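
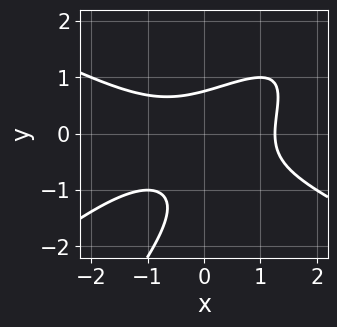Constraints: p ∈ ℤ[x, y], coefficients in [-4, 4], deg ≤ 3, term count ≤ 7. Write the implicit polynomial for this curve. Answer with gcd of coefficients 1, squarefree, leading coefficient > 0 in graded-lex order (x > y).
x^3 - 3*x*y^2 + 2*y^3 + 2*y^2 - 2

First, deg p = 3. A generic line meets the curve in up to 3 points.
Finally, solving for integer coefficients yields p as stated.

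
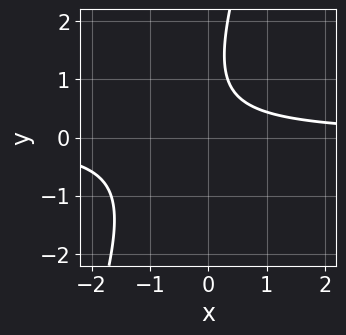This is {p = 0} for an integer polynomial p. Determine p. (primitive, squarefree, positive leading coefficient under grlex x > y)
3*x*y - y^2 + 2*y - 2

First, the degree is 2 — the shape is more complex than any degree-1 curve.
Then, from the axis intercepts and sections: it misses every integer gridline on the y-axis; no x-intercept at any integer in the box.
Finally, matching integer coefficients to the picture gives p.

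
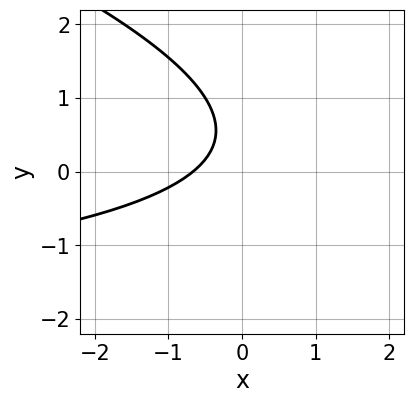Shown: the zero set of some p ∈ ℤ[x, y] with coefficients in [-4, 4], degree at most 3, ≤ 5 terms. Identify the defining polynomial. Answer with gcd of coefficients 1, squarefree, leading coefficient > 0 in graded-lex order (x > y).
x*y + 3*y^2 + 3*x - 3*y + 2

Degree: a generic line meets the curve in up to 2 points, so deg p = 2.
Against the integer gridlines: no y-intercept at any integer in the box.
These observations pin down the coefficients.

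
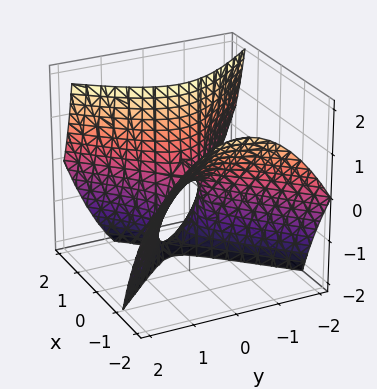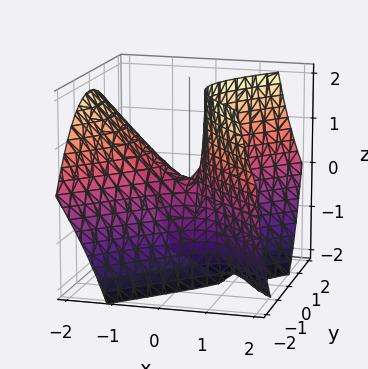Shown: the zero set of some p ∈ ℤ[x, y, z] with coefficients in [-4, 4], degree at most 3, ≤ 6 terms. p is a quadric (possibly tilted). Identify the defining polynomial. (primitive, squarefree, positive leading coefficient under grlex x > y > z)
2*x^2 + 2*x*z - 2*y^2 - z

deg p = 2. The shape is more complex than any degree-1 surface.
Against the integer gridlines: it crosses the y-axis at the gridline y = 0; one z-axis crossing is at z = 0; one x-axis crossing is at x = 0.
The integer polynomial consistent with all of this is the stated p.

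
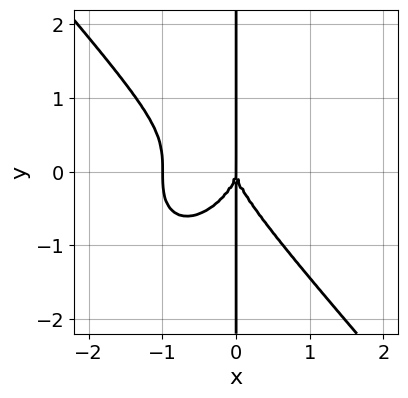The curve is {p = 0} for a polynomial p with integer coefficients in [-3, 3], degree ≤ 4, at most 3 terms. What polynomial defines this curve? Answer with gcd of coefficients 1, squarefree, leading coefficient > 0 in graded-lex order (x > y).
First, the degree is 4 — the shape is more complex than any degree-3 curve.
Then, from the visible intercepts: among the integer gridlines, it crosses the x-axis at x ∈ {-1, 0}; every point of the y-axis in the box is on the curve.
Finally, putting this together gives p.

3*x^4 + 2*x*y^3 + 3*x^3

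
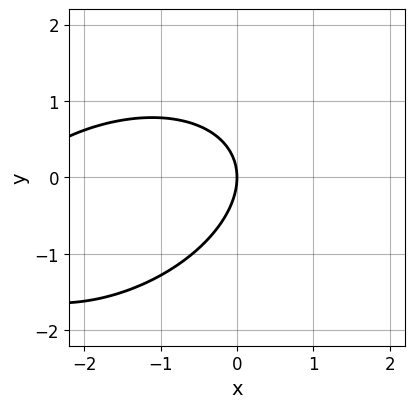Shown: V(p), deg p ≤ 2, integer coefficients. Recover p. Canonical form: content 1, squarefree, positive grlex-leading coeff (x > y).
x^2 - x*y + 2*y^2 + 3*x

First, deg p = 2. A generic line meets the curve in up to 2 points.
Next, checking where it meets the axes: it crosses the x-axis at the gridline x = 0; one y-axis crossing is at y = 0.
Finally, assembling these constraints gives the stated polynomial.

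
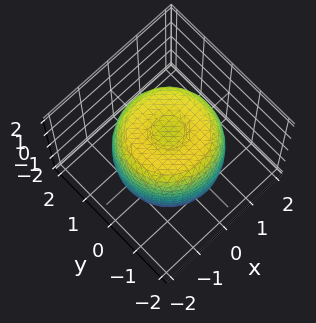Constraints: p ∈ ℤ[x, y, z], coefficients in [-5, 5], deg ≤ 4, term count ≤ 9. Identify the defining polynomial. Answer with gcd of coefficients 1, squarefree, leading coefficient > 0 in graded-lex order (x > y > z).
1. Degree: the shape is more complex than any degree-3 surface, so deg p = 4.
2. Symmetries: rotational symmetry about the z-axis ⇒ p depends on x, y only through x² + y².
3. Checking where it meets the axes: a circular section at z = 0 has radius between 1 and 2.
4. Putting this together gives p.

2*x^4 + 4*x^2*y^2 + 2*y^4 - 3*x^2 - 3*y^2 + 2*z^2 - 3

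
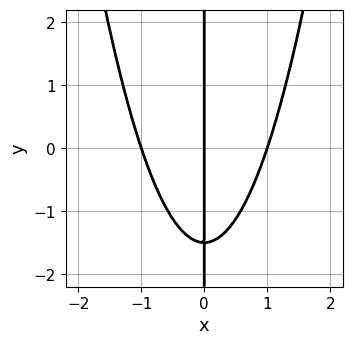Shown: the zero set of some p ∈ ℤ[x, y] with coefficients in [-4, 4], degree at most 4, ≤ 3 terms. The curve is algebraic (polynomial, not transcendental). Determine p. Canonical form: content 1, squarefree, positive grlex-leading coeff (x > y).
First, the degree is 3 — no degree-2 curve has this shape.
Next, against the integer gridlines: the visible y-axis segment lies entirely on the curve; among the integer gridlines, it crosses the x-axis at x ∈ {-1, 0, 1}.
Finally, solving for integer coefficients yields p as stated.

3*x^3 - 2*x*y - 3*x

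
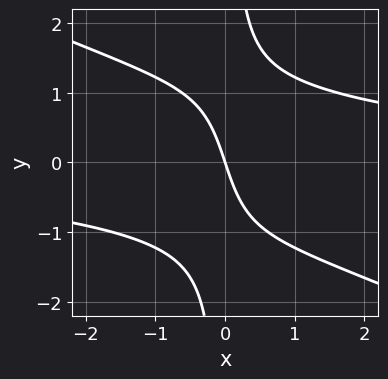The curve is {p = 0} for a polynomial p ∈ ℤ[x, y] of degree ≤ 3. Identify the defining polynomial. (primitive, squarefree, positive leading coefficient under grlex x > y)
Degree: no degree-2 curve has this shape, so deg p = 3.
From the visible intercepts: one y-axis crossing is at y = 0; it crosses the x-axis at the gridline x = 0.
These observations pin down the coefficients.

x^2*y + 2*x*y^2 - 3*x - y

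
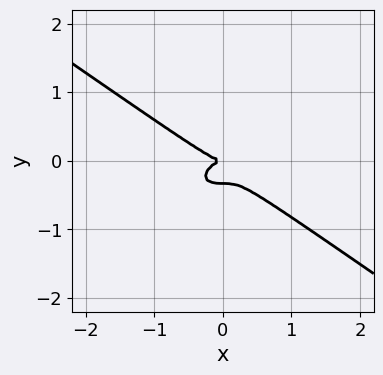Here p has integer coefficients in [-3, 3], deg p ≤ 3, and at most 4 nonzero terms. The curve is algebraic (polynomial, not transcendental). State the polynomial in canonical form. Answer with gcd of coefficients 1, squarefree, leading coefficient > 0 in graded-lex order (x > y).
First, the degree is 3 — no degree-2 curve has this shape.
Next, from the axis intercepts and sections: it crosses the y-axis at the gridline y = 0; it crosses the x-axis at the gridline x = 0.
Finally, the integer polynomial consistent with all of this is the stated p.

x^3 + 3*y^3 + y^2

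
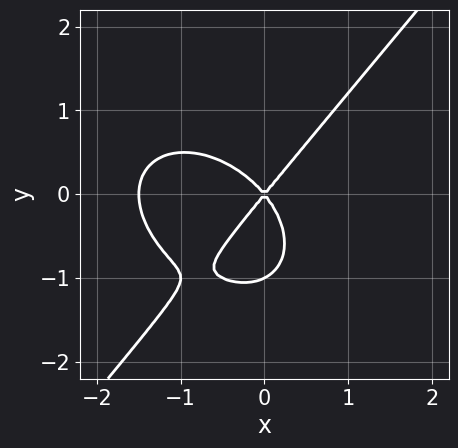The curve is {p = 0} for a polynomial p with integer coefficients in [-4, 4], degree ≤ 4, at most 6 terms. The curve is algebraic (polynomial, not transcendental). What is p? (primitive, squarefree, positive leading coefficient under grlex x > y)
2*x^3 + x*y^2 - 2*y^3 + 3*x^2 - 2*y^2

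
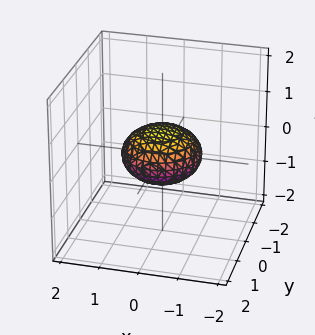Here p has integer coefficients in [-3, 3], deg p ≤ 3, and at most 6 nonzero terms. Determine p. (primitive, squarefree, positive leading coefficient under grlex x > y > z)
x^2 + y^2 + 2*z^2 - 1

First, deg p = 2.
Then, symmetries: the z ↦ −z reflection is a symmetry, so z appears only in even powers; the surface is invariant under rotation about z: p = q(x² + y², z).
Then, from the visible intercepts: a circular section at z = 0 has radius exactly 1; among the integer gridlines, it crosses the y-axis at y ∈ {-1, 1}; the x-axis gridline crossings are at x ∈ {-1, 1}.
Finally, putting this together gives p.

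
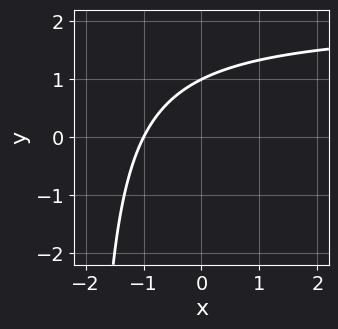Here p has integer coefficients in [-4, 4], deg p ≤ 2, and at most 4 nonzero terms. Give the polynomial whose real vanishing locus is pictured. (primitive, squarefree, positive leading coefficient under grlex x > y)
x*y - 2*x + 2*y - 2

deg p = 2. The shape is more complex than any degree-1 curve.
From the visible intercepts: it crosses the y-axis at the gridline y = 1; it crosses the x-axis at the gridline x = -1.
Matching integer coefficients to the picture gives p.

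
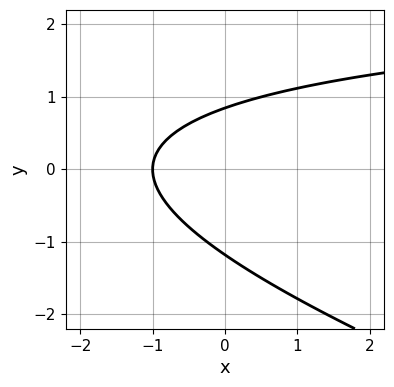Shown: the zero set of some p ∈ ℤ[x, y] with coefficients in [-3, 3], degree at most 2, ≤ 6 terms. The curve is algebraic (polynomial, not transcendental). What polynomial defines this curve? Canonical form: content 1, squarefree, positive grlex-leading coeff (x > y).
deg p = 2.
Against the integer gridlines: it meets the x-axis at x = -1 (among the integer gridlines).
Solving for integer coefficients yields p as stated.

x*y + 3*y^2 - 3*x + y - 3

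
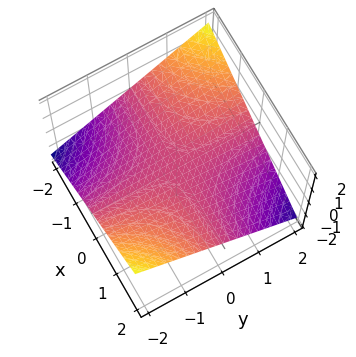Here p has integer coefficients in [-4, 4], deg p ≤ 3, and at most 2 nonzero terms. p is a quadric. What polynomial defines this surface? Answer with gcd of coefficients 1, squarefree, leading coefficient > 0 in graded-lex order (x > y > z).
x*y + 3*z

1. deg p = 2.
2. Reading off the gridlines: the visible x-axis segment lies entirely on the surface; it meets the z-axis at z = 0 (among the integer gridlines); every point of the y-axis in the box is on the surface.
3. Matching integer coefficients to the picture gives p.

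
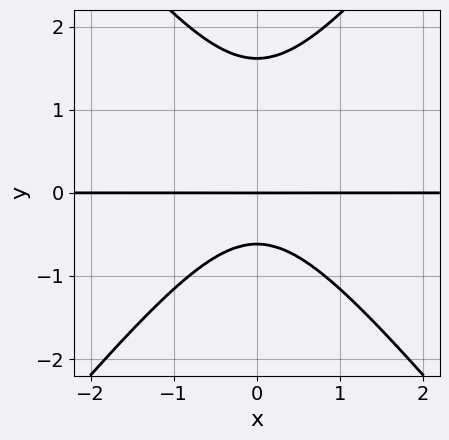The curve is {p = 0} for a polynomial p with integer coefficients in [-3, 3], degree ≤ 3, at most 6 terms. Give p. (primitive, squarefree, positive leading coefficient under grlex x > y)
The degree is 3 — a generic line meets the curve in up to 3 points.
Symmetries: it's symmetric under x → −x, forcing even powers of x.
From the visible intercepts: it meets the y-axis at y = 0 (among the integer gridlines); the visible x-axis segment lies entirely on the curve.
Fitting integer coefficients to these (and the overall shape) gives p.

3*x^2*y - 2*y^3 + 2*y^2 + 2*y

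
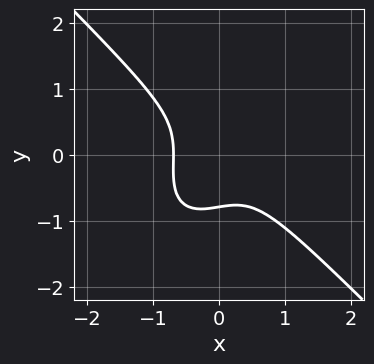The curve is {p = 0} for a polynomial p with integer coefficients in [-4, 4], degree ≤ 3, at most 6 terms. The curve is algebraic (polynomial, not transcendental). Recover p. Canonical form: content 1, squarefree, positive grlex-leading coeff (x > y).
3*x^3 - x*y^2 + 2*y^3 + 1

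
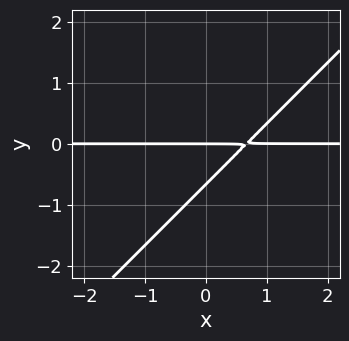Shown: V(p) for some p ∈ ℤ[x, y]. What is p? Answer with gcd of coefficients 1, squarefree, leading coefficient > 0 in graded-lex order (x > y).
Degree: no degree-1 curve has this shape, so deg p = 2.
From the axis intercepts and sections: the visible x-axis segment lies entirely on the curve; one y-axis crossing is at y = 0.
Matching integer coefficients to the picture gives p.

3*x*y - 3*y^2 - 2*y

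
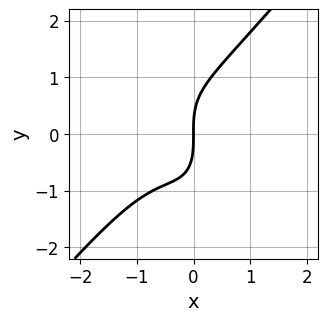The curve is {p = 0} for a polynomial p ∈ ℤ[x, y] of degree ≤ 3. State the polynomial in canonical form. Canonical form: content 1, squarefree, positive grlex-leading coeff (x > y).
3*x^3 - x*y^2 - y^3 + 3*x^2 + 3*x

First, deg p = 3.
Next, from the axis intercepts and sections: it meets the y-axis at y = 0 (among the integer gridlines); it crosses the x-axis at the gridline x = 0.
Finally, these observations pin down the coefficients.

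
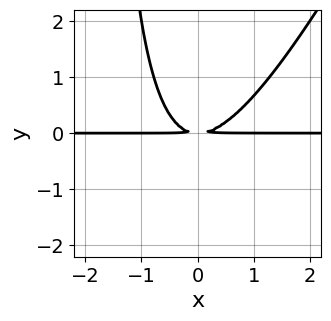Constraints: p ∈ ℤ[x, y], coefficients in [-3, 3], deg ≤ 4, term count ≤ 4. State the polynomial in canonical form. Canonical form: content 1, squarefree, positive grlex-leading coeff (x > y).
First, the degree is 3 — the shape is more complex than any degree-2 curve.
Next, against the integer gridlines: the visible x-axis segment lies entirely on the curve.
Finally, putting this together gives p.

2*x^2*y - x*y^2 - 2*y^2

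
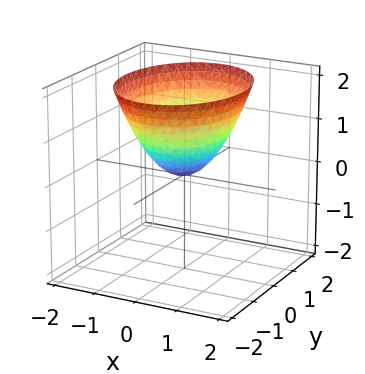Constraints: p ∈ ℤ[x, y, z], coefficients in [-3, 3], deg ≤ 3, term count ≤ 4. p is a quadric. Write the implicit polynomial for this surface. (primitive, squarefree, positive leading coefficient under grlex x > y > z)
3*x^2 + 2*y^2 - 3*z

First, deg p = 2. A paraboloid; a quadric.
Then, symmetries: mirror symmetry y ↦ −y ⇒ only even powers of y; it's symmetric under x → −x, forcing even powers of x.
Then, observable constraints: one x-axis crossing is at x = 0; it meets the z-axis at z = 0 (among the integer gridlines); it meets the y-axis at y = 0 (among the integer gridlines).
Finally, putting this together gives p.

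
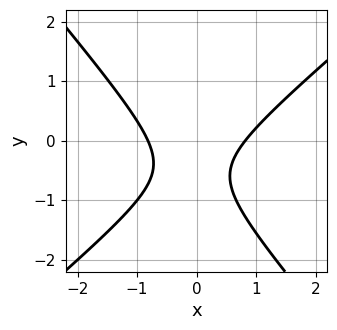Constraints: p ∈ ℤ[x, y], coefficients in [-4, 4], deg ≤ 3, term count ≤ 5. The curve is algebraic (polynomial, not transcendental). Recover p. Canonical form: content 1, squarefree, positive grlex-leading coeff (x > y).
First, deg p = 2.
Next, from the visible intercepts: the curve avoids every integer y-axis point in the box.
Finally, assembling these constraints gives the stated polynomial.

3*x^2 - x*y - 3*y^2 - 3*y - 2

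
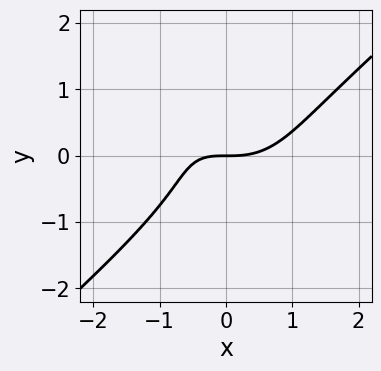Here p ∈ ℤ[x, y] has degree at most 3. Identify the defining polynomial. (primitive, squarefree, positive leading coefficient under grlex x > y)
First, degree: the shape is more complex than any degree-2 curve, so deg p = 3.
Then, reading off the gridlines: it meets the x-axis at x = 0 (among the integer gridlines); it crosses the y-axis at the gridline y = 0.
Finally, the integer polynomial consistent with all of this is the stated p.

2*x^3 - 3*y^3 - 2*x*y - 3*y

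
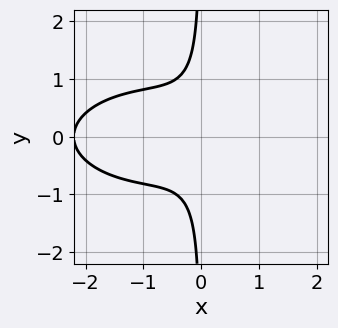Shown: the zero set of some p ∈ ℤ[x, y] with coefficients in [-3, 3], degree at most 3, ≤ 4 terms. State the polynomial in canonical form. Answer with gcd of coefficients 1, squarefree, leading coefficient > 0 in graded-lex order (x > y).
(a) Degree: the shape is more complex than any degree-2 curve, so deg p = 3.
(b) Symmetries: the y ↦ −y reflection is a symmetry, so y appears only in even powers.
(c) Checking where it meets the axes: the curve avoids every integer x-axis point in the box; it misses every integer gridline on the y-axis.
(d) Fitting integer coefficients to these (and the overall shape) gives p.

x^3 + 3*x*y^2 + 2*x^2 + 1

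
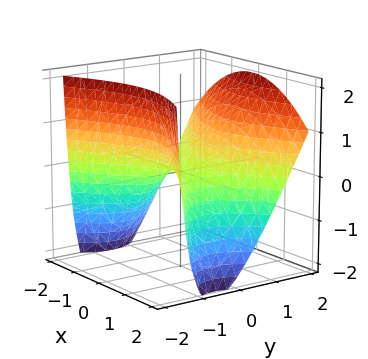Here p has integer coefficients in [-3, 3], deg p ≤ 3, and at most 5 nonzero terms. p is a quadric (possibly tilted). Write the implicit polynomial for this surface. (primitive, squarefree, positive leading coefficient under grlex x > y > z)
Degree: a generic line meets the surface in up to 2 points, so deg p = 2.
From the visible intercepts: it meets the z-axis at z = 0 (among the integer gridlines); one x-axis crossing is at x = 0; one y-axis crossing is at y = 0.
Together with the visible shape, these determine p as stated.

x^2 - 2*y^2 + y*z + 2*z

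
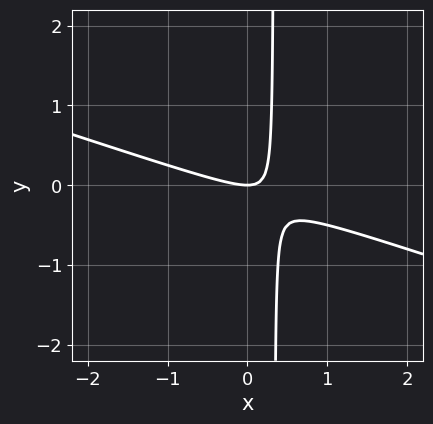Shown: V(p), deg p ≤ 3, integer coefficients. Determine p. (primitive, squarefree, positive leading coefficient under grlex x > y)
The degree is 2 — no degree-1 curve has this shape.
Against the integer gridlines: it meets the y-axis at y = 0 (among the integer gridlines); it crosses the x-axis at the gridline x = 0.
Together with the visible shape, these determine p as stated.

x^2 + 3*x*y - y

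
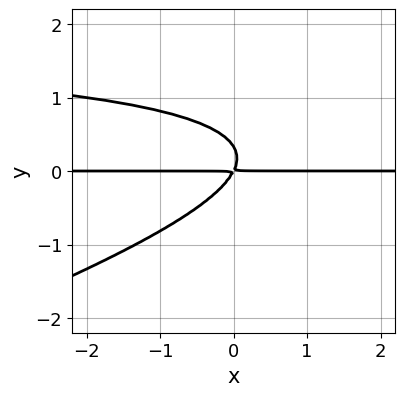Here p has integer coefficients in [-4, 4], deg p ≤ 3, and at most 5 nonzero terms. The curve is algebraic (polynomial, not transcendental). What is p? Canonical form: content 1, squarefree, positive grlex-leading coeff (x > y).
The degree is 3 — a generic line meets the curve in up to 3 points.
Checking where it meets the axes: the visible x-axis segment lies entirely on the curve.
Together with the visible shape, these determine p as stated.

x*y^2 - 3*y^3 - 2*x*y + y^2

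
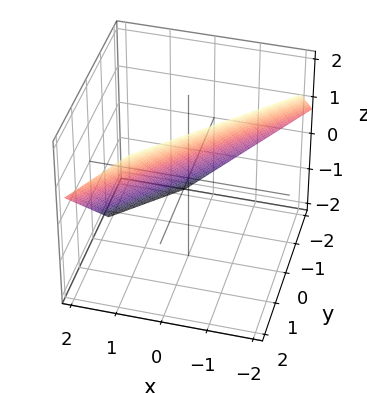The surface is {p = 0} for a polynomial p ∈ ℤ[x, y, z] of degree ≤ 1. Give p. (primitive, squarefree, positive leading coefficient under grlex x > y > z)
deg p = 1. Every cross-section is a straight line — this is a plane.
Solving for integer coefficients yields p as stated.

3*x - 3*y + 3*z - 2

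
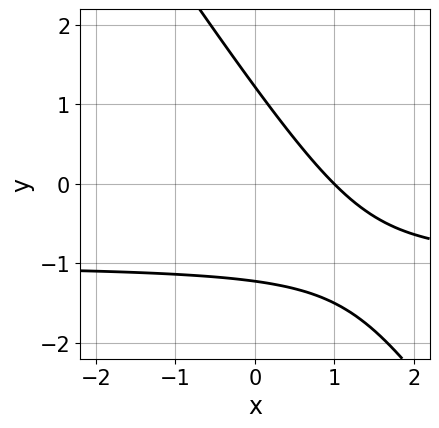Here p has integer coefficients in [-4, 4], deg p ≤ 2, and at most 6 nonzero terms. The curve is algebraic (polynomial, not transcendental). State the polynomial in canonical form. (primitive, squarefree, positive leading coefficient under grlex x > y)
3*x*y + 2*y^2 + 3*x - 3

1. deg p = 2.
2. Reading off the gridlines: it crosses the x-axis at the gridline x = 1.
3. Together with the visible shape, these determine p as stated.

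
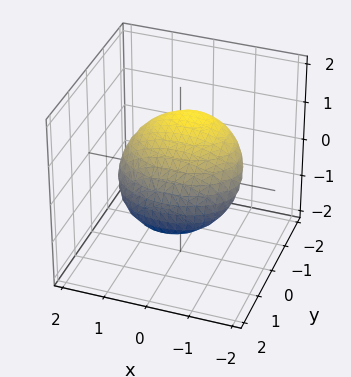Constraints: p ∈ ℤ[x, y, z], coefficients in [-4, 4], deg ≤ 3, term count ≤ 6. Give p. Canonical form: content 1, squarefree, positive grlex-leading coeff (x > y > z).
1. deg p = 2. A generic line meets the surface in up to 2 points.
2. Observable constraints: among the integer gridlines, it crosses the y-axis at y ∈ {-1, 1}.
3. These observations pin down the coefficients.

x^2 + 2*y^2 + 3*y*z + 3*z^2 - 2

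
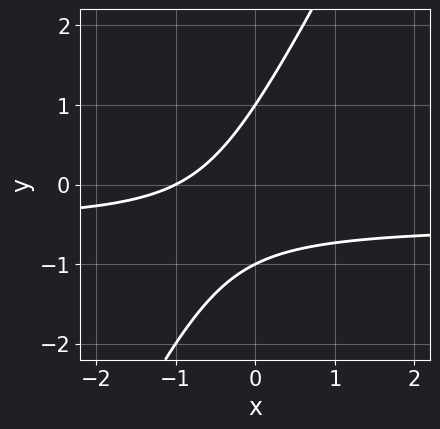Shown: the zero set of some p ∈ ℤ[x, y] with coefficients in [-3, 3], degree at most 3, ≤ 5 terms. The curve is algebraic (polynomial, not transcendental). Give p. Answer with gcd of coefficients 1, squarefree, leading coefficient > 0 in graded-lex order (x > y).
2*x*y - y^2 + x + 1

First, the degree is 2 — the shape is more complex than any degree-1 curve.
Next, observable constraints: the y-axis gridline crossings are at y ∈ {-1, 1}; one x-axis crossing is at x = -1.
Finally, assembling these constraints gives the stated polynomial.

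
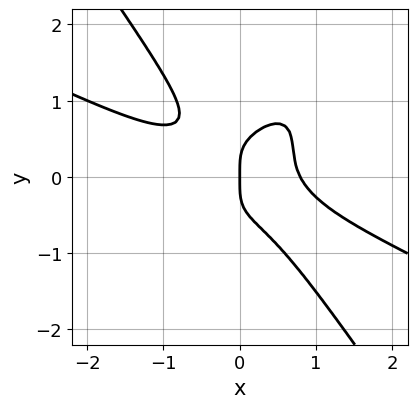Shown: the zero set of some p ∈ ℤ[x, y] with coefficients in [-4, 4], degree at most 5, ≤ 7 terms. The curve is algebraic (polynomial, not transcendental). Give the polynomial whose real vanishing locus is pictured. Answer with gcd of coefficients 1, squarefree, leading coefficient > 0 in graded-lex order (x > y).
2*x^4 + 3*x^3*y - 3*x^2*y^2 + 2*y^4 - x

Degree: the shape is more complex than any degree-3 curve, so deg p = 4.
From the axis intercepts and sections: it meets the x-axis at x = 0 (among the integer gridlines); it crosses the y-axis at the gridline y = 0.
Assembling these constraints gives the stated polynomial.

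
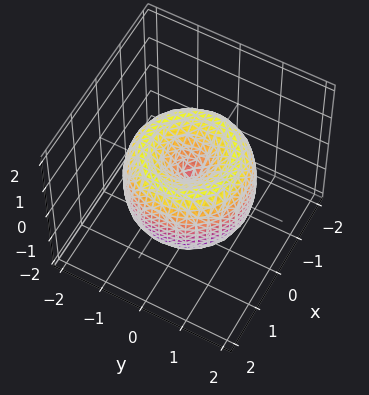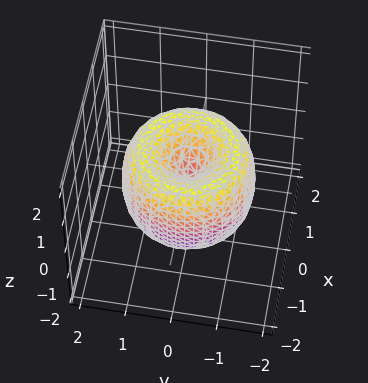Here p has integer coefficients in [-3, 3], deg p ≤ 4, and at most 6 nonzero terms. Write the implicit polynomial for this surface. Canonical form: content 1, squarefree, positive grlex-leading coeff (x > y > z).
(a) deg p = 4.
(b) Symmetries: rotational symmetry about the z-axis ⇒ p depends on x, y only through x² + y².
(c) Observable constraints: it meets the y-axis at y = 0 (among the integer gridlines); a circular section at z = 1 has radius exactly 1; one x-axis crossing is at x = 0; it crosses the z-axis at the gridline z = 0.
(d) The integer polynomial consistent with all of this is the stated p.

x^4 + 2*x^2*y^2 + y^4 - 2*x^2 - 2*y^2 + z^2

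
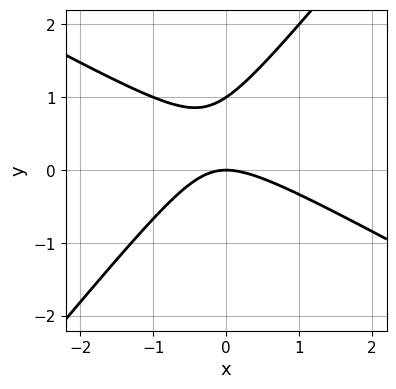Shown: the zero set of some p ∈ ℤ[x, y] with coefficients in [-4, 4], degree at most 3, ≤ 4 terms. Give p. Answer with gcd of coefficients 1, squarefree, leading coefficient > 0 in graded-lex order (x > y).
2*x^2 + 2*x*y - 3*y^2 + 3*y

(a) deg p = 2. No degree-1 curve has this shape.
(b) From the axis intercepts and sections: among the integer gridlines, it crosses the y-axis at y ∈ {0, 1}; it crosses the x-axis at the gridline x = 0.
(c) Matching integer coefficients to the picture gives p.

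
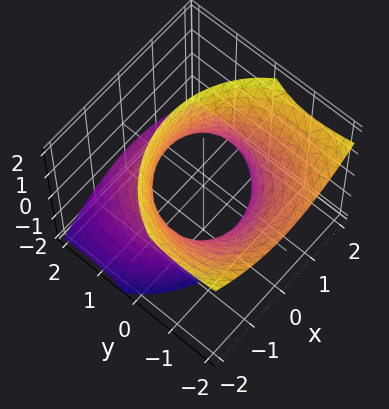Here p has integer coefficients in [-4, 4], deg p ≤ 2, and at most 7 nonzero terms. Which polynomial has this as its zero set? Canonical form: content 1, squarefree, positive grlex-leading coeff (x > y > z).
2*x^2 + 2*y^2 + 3*y*z - z^2 - 3

(a) deg p = 2.
(b) Observable constraints: no z-intercept at any integer in the box.
(c) Solving for integer coefficients yields p as stated.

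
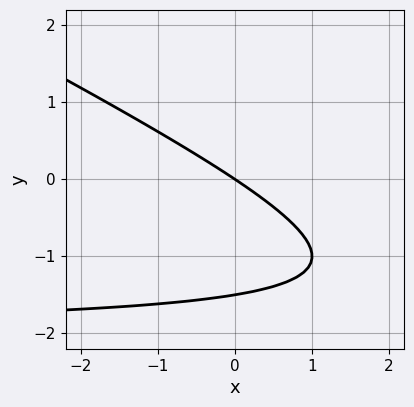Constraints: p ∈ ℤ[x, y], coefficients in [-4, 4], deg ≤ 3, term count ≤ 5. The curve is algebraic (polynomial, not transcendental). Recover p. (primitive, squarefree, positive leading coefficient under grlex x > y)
First, the degree is 2 — no degree-1 curve has this shape.
Then, from the visible intercepts: it crosses the y-axis at the gridline y = 0; it meets the x-axis at x = 0 (among the integer gridlines).
Finally, these observations pin down the coefficients.

x*y + 2*y^2 + 2*x + 3*y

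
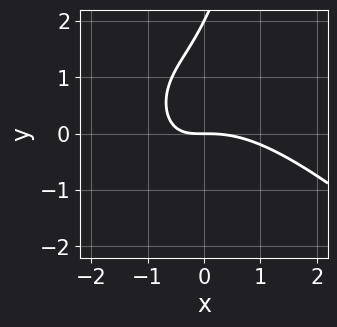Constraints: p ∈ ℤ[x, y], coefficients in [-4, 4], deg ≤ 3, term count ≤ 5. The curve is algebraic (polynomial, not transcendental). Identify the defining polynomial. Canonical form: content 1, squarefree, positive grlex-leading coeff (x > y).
1. deg p = 3. A generic line meets the curve in up to 3 points.
2. Observable constraints: the y-axis gridline crossings are at y ∈ {0, 2}; one x-axis crossing is at x = 0.
3. Together with the visible shape, these determine p as stated.

x^3 + x^2*y + 2*x*y - y^2 + 2*y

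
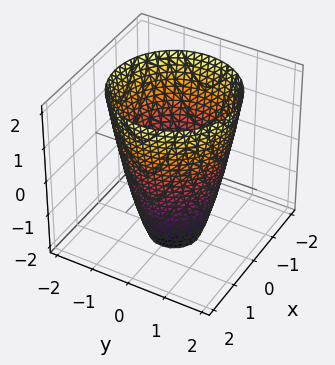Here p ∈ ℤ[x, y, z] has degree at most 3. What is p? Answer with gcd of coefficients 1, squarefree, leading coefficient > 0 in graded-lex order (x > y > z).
1. deg p = 2.
2. By symmetry, the z-axis is an axis of rotation, so x and y enter only as x² + y².
3. From the visible intercepts: a circular section at z = 0 has radius between 1 and 2; it misses every integer gridline on the z-axis.
4. Matching integer coefficients to the picture gives p.

2*x^2 + 2*y^2 - z - 3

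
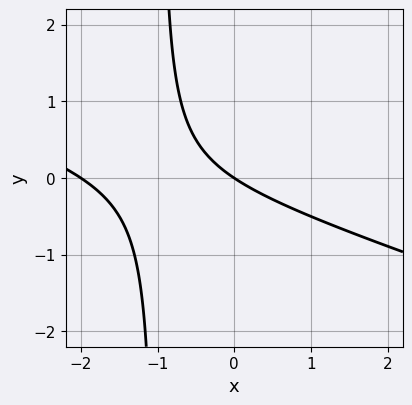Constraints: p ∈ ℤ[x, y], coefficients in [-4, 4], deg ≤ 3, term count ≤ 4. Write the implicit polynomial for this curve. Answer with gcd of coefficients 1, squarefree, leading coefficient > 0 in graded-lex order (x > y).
(a) Degree: the shape is more complex than any degree-1 curve, so deg p = 2.
(b) Against the integer gridlines: it meets the y-axis at y = 0 (among the integer gridlines); the x-axis gridline crossings are at x ∈ {-2, 0}.
(c) Matching integer coefficients to the picture gives p.

x^2 + 3*x*y + 2*x + 3*y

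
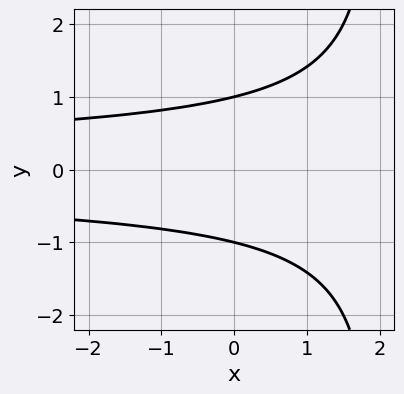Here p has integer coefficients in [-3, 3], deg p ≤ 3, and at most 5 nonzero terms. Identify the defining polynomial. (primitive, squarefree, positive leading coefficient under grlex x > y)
x*y^2 - 2*y^2 + 2

First, deg p = 3. A generic line meets the curve in up to 3 points.
Next, symmetries: the y ↦ −y reflection is a symmetry, so y appears only in even powers.
Then, from the axis intercepts and sections: no x-intercept at any integer in the box; the y-axis gridline crossings are at y ∈ {-1, 1}.
Finally, matching integer coefficients to the picture gives p.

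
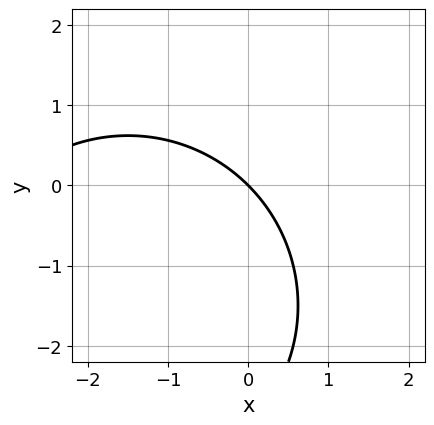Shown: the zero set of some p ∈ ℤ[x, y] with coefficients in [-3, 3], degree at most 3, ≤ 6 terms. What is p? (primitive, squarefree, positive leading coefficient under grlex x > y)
x^2 + y^2 + 3*x + 3*y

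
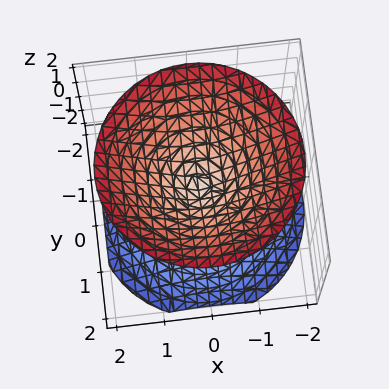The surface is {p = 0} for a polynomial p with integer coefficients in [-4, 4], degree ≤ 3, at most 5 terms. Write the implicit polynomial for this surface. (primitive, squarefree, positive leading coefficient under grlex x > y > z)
x^2 + y^2 - z^2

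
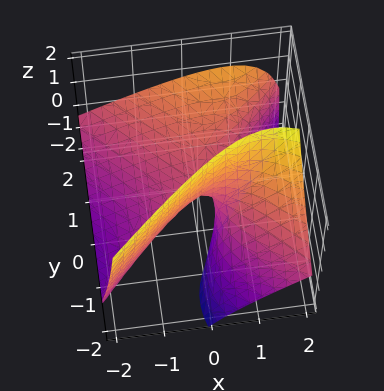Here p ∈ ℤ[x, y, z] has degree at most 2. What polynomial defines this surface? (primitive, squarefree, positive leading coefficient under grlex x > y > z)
deg p = 2. The shape is more complex than any degree-1 surface.
From the axis intercepts and sections: it crosses the z-axis at the gridline z = 0; one y-axis crossing is at y = 0; it meets the x-axis at x = 0 (among the integer gridlines).
Matching integer coefficients to the picture gives p.

2*x^2 - 3*x*z - 2*y^2 + 3*y*z + 2*z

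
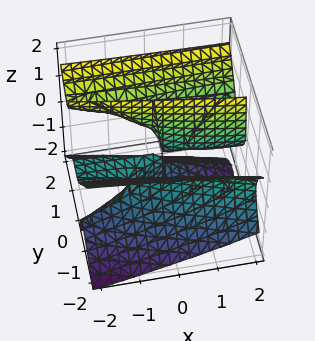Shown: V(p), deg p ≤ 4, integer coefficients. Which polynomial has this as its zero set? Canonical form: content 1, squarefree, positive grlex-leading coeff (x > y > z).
x*y^2 + 3*y^3 - 3*y*z^2 - x*z + 3*y^2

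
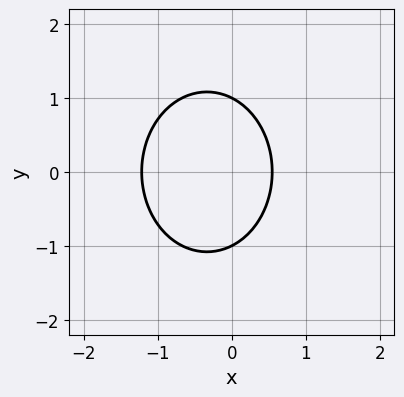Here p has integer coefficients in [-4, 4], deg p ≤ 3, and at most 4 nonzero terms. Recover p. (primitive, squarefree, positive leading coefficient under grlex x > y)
1. Degree: a generic line meets the curve in up to 2 points, so deg p = 2.
2. Symmetries: mirror symmetry y ↦ −y ⇒ only even powers of y.
3. Checking where it meets the axes: the y-axis gridline crossings are at y ∈ {-1, 1}.
4. The integer polynomial consistent with all of this is the stated p.

3*x^2 + 2*y^2 + 2*x - 2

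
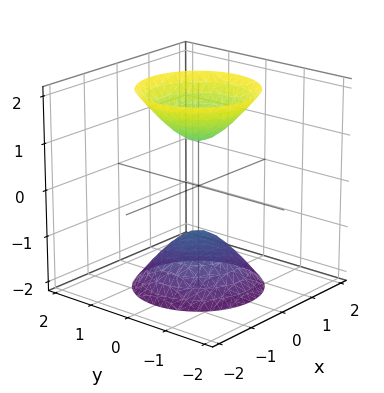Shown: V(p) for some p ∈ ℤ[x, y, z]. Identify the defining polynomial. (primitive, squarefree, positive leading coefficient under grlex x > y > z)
2*x^2 + 2*y^2 - z^2 + 1

1. I count 2 distinct pieces.
2. Degree: two separate bowl-shaped sheets opening away from each other; a quadric, so deg p = 2.
3. Symmetry: the z-axis is an axis of rotation, so x and y enter only as x² + y²; the z ↦ −z reflection is a symmetry, so z appears only in even powers.
4. From the axis intercepts and sections: no y-intercept at any integer in the box; the z-axis gridline crossings are at z ∈ {-1, 1}; a circular section at z = 2 has radius between 1 and 2.
5. Matching integer coefficients to the picture gives p.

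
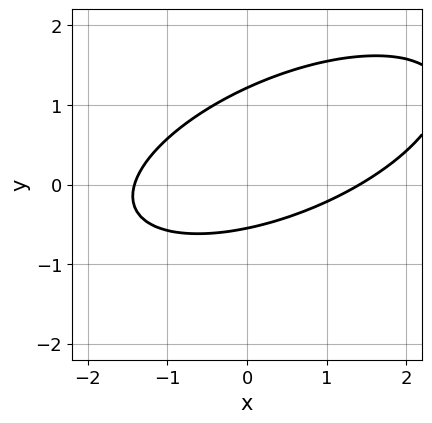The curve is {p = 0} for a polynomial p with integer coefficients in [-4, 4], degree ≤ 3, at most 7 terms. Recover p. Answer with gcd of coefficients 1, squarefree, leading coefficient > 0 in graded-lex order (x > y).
First, degree: the shape is more complex than any degree-1 curve, so deg p = 2.
Finally, solving for integer coefficients yields p as stated.

x^2 - 2*x*y + 3*y^2 - 2*y - 2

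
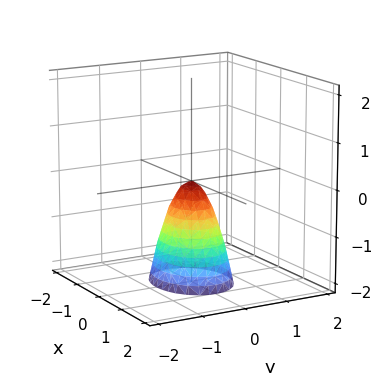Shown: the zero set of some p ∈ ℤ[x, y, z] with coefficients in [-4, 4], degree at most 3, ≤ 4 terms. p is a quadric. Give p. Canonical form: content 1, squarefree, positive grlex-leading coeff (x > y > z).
1. deg p = 2. A single bowl opening along one axis; a quadric.
2. Symmetries: the y ↦ −y reflection is a symmetry, so y appears only in even powers; it's symmetric under x → −x, forcing even powers of x.
3. From the visible intercepts: it meets the z-axis at z = 0 (among the integer gridlines); one y-axis crossing is at y = 0; it crosses the x-axis at the gridline x = 0.
4. These observations pin down the coefficients.

2*x^2 + 3*y^2 + z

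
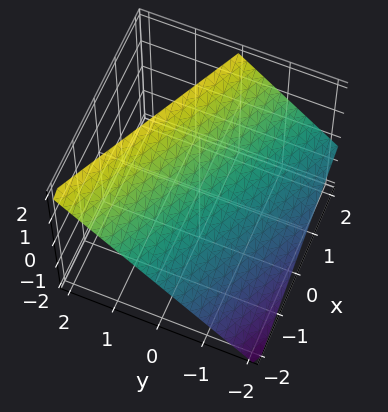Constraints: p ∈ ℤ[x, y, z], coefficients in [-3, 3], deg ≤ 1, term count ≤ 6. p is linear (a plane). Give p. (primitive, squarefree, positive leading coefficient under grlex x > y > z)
The degree is 1 — the surface is flat (a plane).
Against the integer gridlines: it crosses the y-axis at the gridline y = -1; it crosses the x-axis at the gridline x = -2; it crosses the z-axis at the gridline z = 1.
Assembling these constraints gives the stated polynomial.

x + 2*y - 2*z + 2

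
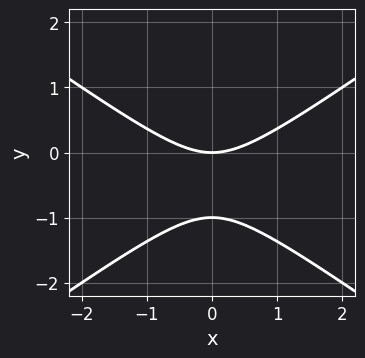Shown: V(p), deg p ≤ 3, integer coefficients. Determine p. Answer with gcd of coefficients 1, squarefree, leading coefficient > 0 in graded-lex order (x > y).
x^2 - 2*y^2 - 2*y

Degree: the shape is more complex than any degree-1 curve, so deg p = 2.
Symmetries: it's symmetric under x → −x, forcing even powers of x.
Observable constraints: the y-axis gridline crossings are at y ∈ {-1, 0}; it meets the x-axis at x = 0 (among the integer gridlines).
The integer polynomial consistent with all of this is the stated p.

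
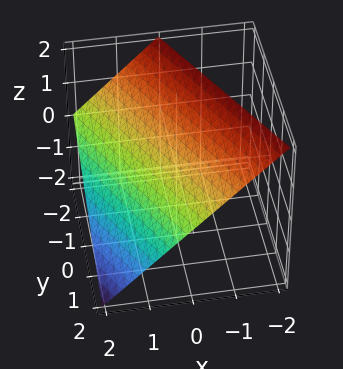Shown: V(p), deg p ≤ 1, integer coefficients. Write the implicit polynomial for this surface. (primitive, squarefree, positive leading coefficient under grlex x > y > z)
2*x + y + 2*z - 2

(a) deg p = 1.
(b) Checking where it meets the axes: it crosses the y-axis at the gridline y = 2; one x-axis crossing is at x = 1; it crosses the z-axis at the gridline z = 1.
(c) Fitting integer coefficients to these (and the overall shape) gives p.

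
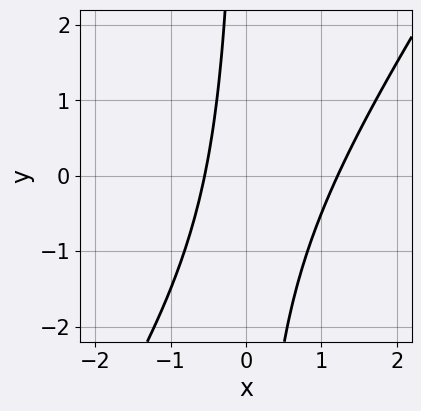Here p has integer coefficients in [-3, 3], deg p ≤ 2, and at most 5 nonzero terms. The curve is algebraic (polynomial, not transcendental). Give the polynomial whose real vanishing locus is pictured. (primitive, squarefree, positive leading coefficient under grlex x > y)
3*x^2 - 2*x*y - 2*x - 2

1. deg p = 2.
2. Against the integer gridlines: the curve avoids every integer y-axis point in the box.
3. Fitting integer coefficients to these (and the overall shape) gives p.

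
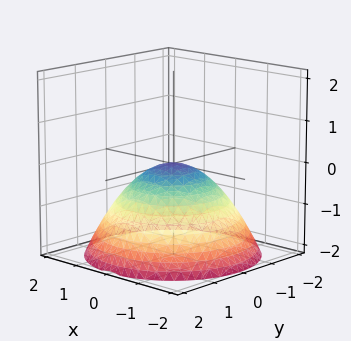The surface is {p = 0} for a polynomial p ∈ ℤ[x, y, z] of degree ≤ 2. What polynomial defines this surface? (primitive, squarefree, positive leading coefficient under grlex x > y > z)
x^2 + y^2 + 2*z

(a) Degree: a single bowl opening along one axis; a quadric, so deg p = 2.
(b) Symmetries: rotational symmetry about the z-axis ⇒ p depends on x, y only through x² + y².
(c) Reading off the gridlines: one y-axis crossing is at y = 0; a circular section at z = -1 has radius between 1 and 2; one x-axis crossing is at x = 0; it crosses the z-axis at the gridline z = 0.
(d) Solving for integer coefficients yields p as stated.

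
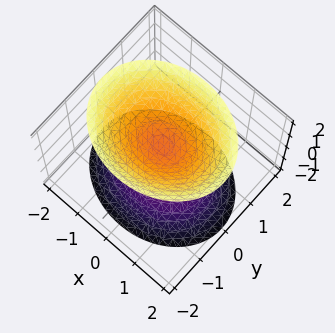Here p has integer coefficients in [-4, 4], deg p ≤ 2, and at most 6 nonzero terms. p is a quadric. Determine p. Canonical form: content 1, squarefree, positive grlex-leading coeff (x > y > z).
First, I count 2 distinct pieces. Treating them together as one polynomial.
Then, deg p = 2. Two sheets facing apart; a quadric.
Then, symmetries: the x ↦ −x reflection is a symmetry, so x appears only in even powers; it's symmetric under y → −y, forcing even powers of y; it's symmetric under z → −z, forcing even powers of z.
Then, against the integer gridlines: no y-intercept at any integer in the box; it misses every integer gridline on the x-axis.
Finally, matching integer coefficients to the picture gives p.

2*x^2 + 3*y^2 - 2*z^2 + 1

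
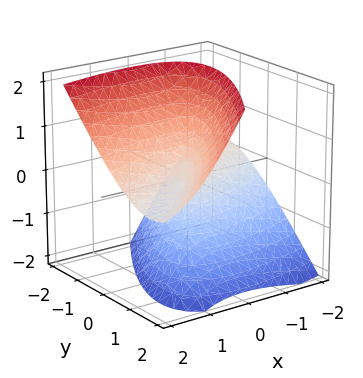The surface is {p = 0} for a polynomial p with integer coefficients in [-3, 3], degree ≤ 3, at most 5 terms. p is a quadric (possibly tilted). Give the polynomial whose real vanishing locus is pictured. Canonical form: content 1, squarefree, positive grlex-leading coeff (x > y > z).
x^2 - 3*x*y - 3*x*z + 2*y^2 - 2*z^2

First, the degree is 2 — the shape is more complex than any degree-1 surface.
Next, checking where it meets the axes: one y-axis crossing is at y = 0; one z-axis crossing is at z = 0; it crosses the x-axis at the gridline x = 0.
Finally, putting this together gives p.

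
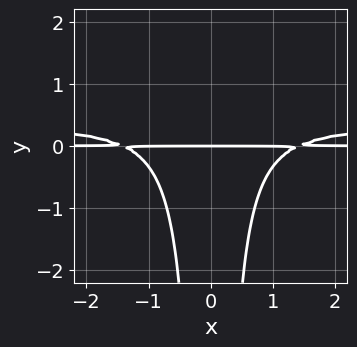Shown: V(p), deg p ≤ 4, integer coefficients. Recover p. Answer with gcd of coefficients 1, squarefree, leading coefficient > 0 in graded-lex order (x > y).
1. Degree: no degree-3 curve has this shape, so deg p = 4.
2. Symmetries: it's symmetric under x → −x, forcing even powers of x.
3. Observable constraints: it meets the y-axis at y = 0 (among the integer gridlines); the visible x-axis segment lies entirely on the curve.
4. These observations pin down the coefficients.

3*x^2*y^2 - x^2*y + 2*y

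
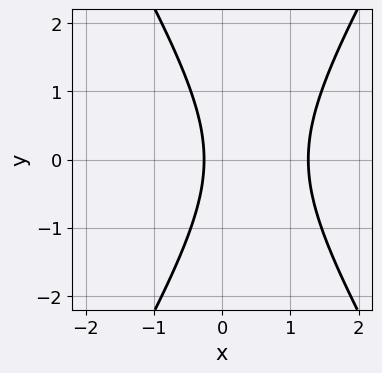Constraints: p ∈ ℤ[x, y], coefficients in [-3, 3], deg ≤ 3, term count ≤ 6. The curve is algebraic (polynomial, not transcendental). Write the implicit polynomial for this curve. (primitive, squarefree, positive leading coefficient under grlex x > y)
3*x^2 - y^2 - 3*x - 1

deg p = 2.
Symmetries: the y ↦ −y reflection is a symmetry, so y appears only in even powers.
Checking where it meets the axes: no y-intercept at any integer in the box.
Putting this together gives p.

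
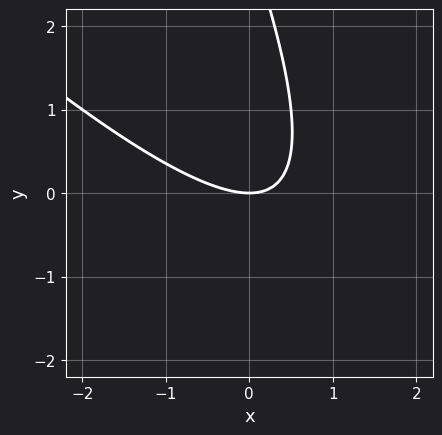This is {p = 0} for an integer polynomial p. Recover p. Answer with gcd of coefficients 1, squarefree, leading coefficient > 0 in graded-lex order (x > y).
(a) The degree is 2 — a generic line meets the curve in up to 2 points.
(b) From the visible intercepts: one y-axis crossing is at y = 0; one x-axis crossing is at x = 0.
(c) Matching integer coefficients to the picture gives p.

2*x^2 + 3*x*y + y^2 - 3*y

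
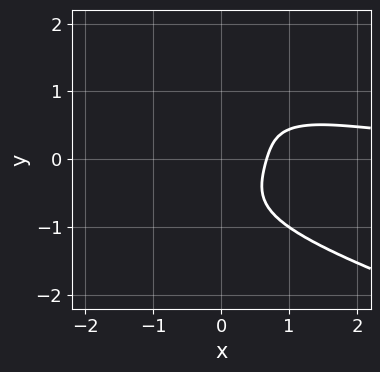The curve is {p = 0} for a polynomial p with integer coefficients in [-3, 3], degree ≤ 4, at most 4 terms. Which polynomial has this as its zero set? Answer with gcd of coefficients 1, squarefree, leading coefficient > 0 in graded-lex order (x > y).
The degree is 4 — a generic line meets the curve in up to 4 points.
Observable constraints: it misses every integer gridline on the y-axis.
The integer polynomial consistent with all of this is the stated p.

3*y^4 + 2*x^2*y - 3*x + 2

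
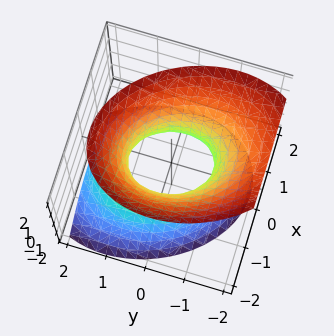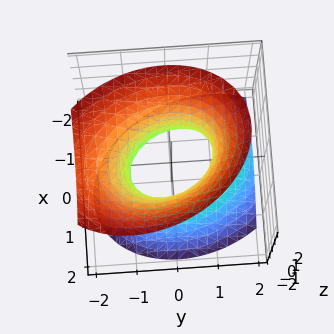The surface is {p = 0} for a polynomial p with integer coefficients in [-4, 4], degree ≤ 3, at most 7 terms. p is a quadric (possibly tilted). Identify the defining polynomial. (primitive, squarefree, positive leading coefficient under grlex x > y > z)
(a) deg p = 2. The shape is more complex than any degree-1 surface.
(b) From the visible intercepts: the y-axis gridline crossings are at y ∈ {-1, 1}; the surface avoids every integer z-axis point in the box.
(c) Together with the visible shape, these determine p as stated.

3*x^2 + x*y + 2*y^2 + y*z - 2*z^2 - 2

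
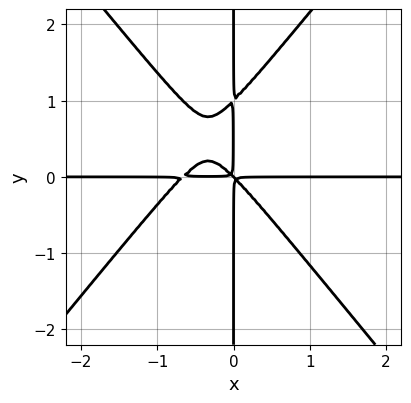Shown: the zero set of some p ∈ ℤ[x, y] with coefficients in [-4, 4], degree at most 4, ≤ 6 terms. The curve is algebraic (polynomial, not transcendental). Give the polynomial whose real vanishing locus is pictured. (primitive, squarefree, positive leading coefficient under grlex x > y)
3*x^3*y - 2*x*y^3 + 2*x^2*y + 2*x*y^2

deg p = 4. A generic line meets the curve in up to 4 points.
Checking where it meets the axes: the visible x-axis segment lies entirely on the curve; the visible y-axis segment lies entirely on the curve.
The integer polynomial consistent with all of this is the stated p.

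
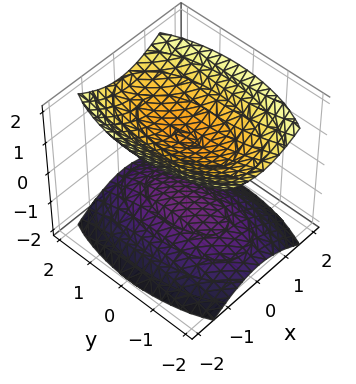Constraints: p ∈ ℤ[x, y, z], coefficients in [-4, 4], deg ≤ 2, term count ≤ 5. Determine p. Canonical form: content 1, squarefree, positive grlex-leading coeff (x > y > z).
3*x^2 + y^2 - 3*z^2 + 3

There are 2 components. They look like related sheets of one shape, so recover p as a whole.
deg p = 2. Two sheets facing apart; a quadric.
Symmetries: mirror symmetry z ↦ −z ⇒ only even powers of z; mirror symmetry x ↦ −x ⇒ only even powers of x; it's symmetric under y → −y, forcing even powers of y.
Checking where it meets the axes: the surface avoids every integer x-axis point in the box; among the integer gridlines, it crosses the z-axis at z ∈ {-1, 1}; the surface avoids every integer y-axis point in the box.
Putting this together gives p.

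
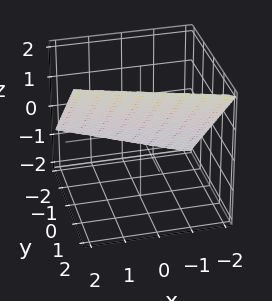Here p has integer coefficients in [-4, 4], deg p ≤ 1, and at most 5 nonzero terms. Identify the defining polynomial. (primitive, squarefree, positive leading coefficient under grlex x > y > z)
1. The degree is 1 — every cross-section is a straight line — this is a plane.
2. Reading off the gridlines: it crosses the x-axis at the gridline x = -2.
3. Fitting integer coefficients to these (and the overall shape) gives p.

x + 3*y - 3*z + 2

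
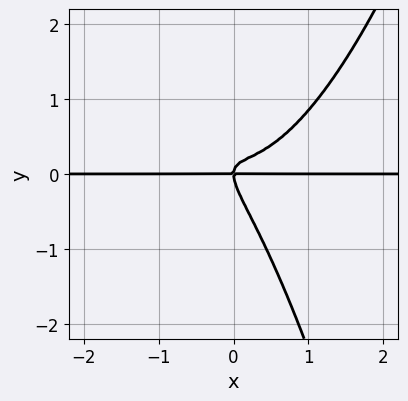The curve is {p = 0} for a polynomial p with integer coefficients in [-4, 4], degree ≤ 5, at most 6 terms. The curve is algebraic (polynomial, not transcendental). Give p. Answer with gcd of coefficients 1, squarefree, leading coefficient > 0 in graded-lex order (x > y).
3*x^3*y - 3*x*y^2 - 2*y^3 + x*y

The degree is 4 — no degree-3 curve has this shape.
Checking where it meets the axes: the visible x-axis segment lies entirely on the curve; it crosses the y-axis at the gridline y = 0.
Putting this together gives p.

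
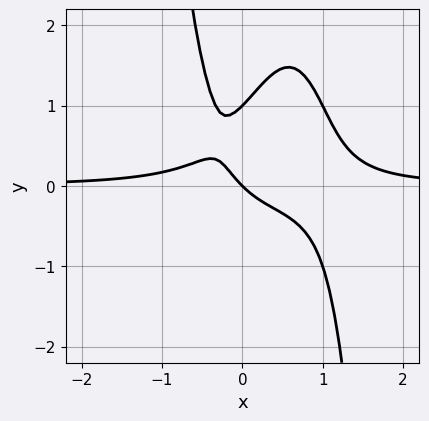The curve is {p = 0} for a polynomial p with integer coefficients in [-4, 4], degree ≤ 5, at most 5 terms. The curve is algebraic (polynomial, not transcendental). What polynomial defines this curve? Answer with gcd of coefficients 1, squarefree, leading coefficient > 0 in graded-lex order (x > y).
First, the degree is 4 — the shape is more complex than any degree-3 curve.
Next, observable constraints: one x-axis crossing is at x = 0; the y-axis gridline crossings are at y ∈ {0, 1}.
Finally, fitting integer coefficients to these (and the overall shape) gives p.

3*x^3*y - 2*x^2*y + y^2 - x - y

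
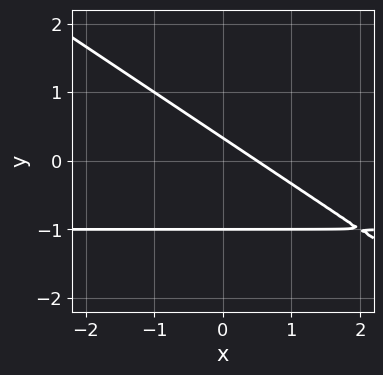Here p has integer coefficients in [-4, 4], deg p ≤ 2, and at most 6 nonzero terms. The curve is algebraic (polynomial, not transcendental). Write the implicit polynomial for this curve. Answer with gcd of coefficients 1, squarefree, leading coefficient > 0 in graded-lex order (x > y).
2*x*y + 3*y^2 + 2*x + 2*y - 1

First, deg p = 2.
Next, checking where it meets the axes: it crosses the y-axis at the gridline y = -1.
Finally, together with the visible shape, these determine p as stated.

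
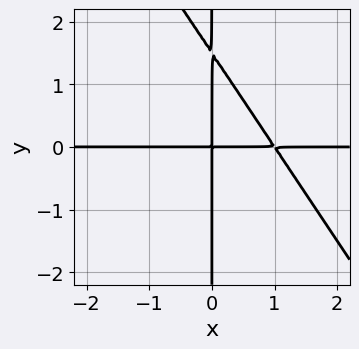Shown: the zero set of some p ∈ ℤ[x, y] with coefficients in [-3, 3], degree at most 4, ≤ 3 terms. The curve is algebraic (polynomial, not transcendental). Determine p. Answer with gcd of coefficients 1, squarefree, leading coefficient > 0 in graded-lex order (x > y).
The degree is 3 — the shape is more complex than any degree-2 curve.
Against the integer gridlines: the visible x-axis segment lies entirely on the curve; every point of the y-axis in the box is on the curve.
Together with the visible shape, these determine p as stated.

3*x^2*y + 2*x*y^2 - 3*x*y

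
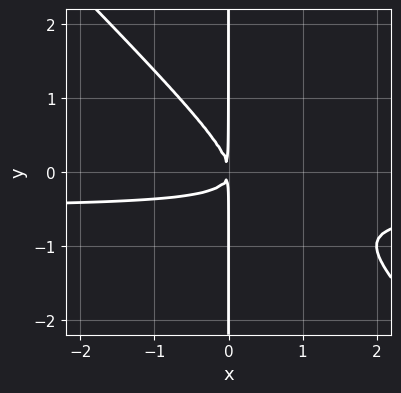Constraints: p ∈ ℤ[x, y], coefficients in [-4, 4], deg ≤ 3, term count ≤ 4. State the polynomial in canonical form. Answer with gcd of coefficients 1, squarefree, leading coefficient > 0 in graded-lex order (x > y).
First, deg p = 3. The shape is more complex than any degree-2 curve.
Next, reading off the gridlines: every point of the y-axis in the box is on the curve.
Finally, matching integer coefficients to the picture gives p.

2*x^2*y + 2*x*y^2 + x^2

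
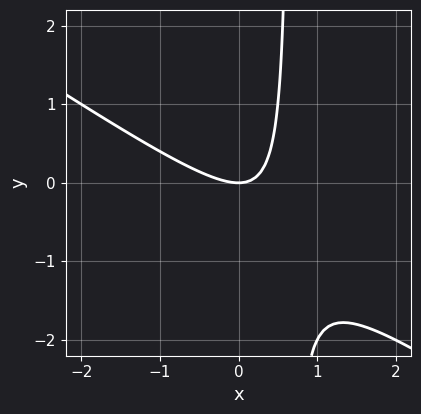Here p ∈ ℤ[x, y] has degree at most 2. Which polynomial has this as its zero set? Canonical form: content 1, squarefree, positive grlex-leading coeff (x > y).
2*x^2 + 3*x*y - 2*y

1. The degree is 2 — no degree-1 curve has this shape.
2. Observable constraints: it meets the y-axis at y = 0 (among the integer gridlines); it meets the x-axis at x = 0 (among the integer gridlines).
3. Fitting integer coefficients to these (and the overall shape) gives p.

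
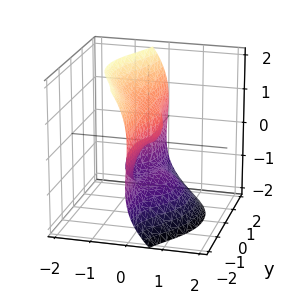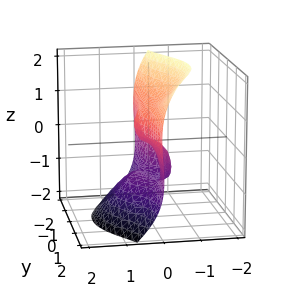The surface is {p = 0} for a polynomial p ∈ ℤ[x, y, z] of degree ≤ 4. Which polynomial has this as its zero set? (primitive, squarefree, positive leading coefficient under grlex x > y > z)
(a) The degree is 3 — the shape is more complex than any degree-2 surface.
(b) From the visible intercepts: it meets the x-axis at x = 0 (among the integer gridlines); among the integer gridlines, it crosses the z-axis at z ∈ {-1, 0, 1}.
(c) Together with the visible shape, these determine p as stated. Check: (0, 2, 0) on the y-axis lies on the surface, and p(0, 2, 0) = 0. ✓

3*x^3 + 3*x*y^2 + z^3 + x*z - z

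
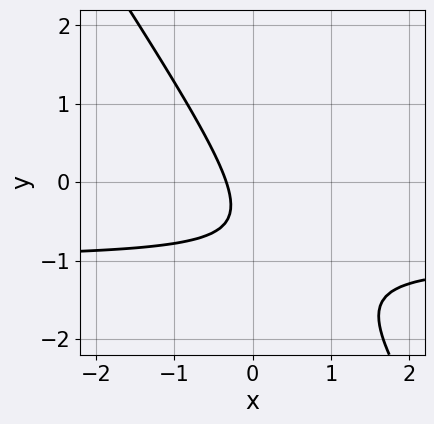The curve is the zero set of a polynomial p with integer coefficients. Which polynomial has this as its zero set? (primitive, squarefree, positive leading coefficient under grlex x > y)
The degree is 2 — no degree-1 curve has this shape.
Observable constraints: the curve avoids every integer y-axis point in the box.
Putting this together gives p.

3*x*y + 2*y^2 + 3*x + 2*y + 1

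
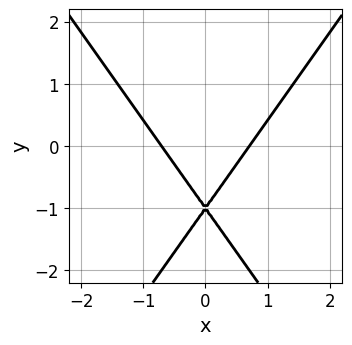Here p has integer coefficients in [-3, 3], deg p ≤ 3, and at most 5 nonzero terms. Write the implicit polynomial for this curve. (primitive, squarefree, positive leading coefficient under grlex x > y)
Degree: a generic line meets the curve in up to 2 points, so deg p = 2.
Symmetries: mirror symmetry x ↦ −x ⇒ only even powers of x.
Checking where it meets the axes: one y-axis crossing is at y = -1.
These observations pin down the coefficients.

2*x^2 - y^2 - 2*y - 1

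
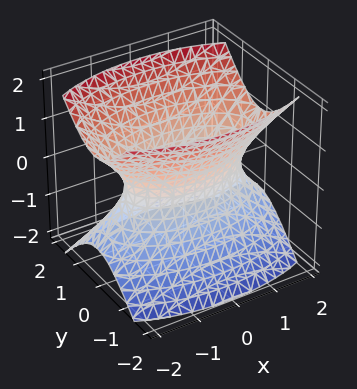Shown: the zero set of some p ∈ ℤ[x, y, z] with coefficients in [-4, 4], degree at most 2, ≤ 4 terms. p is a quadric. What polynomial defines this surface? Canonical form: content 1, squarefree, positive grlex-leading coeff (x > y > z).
x^2 + 3*y^2 - 2*z^2 - 2

deg p = 2.
Symmetries: it's symmetric under y → −y, forcing even powers of y; it's symmetric under x → −x, forcing even powers of x; mirror symmetry z ↦ −z ⇒ only even powers of z.
Checking where it meets the axes: it misses every integer gridline on the z-axis.
Matching integer coefficients to the picture gives p.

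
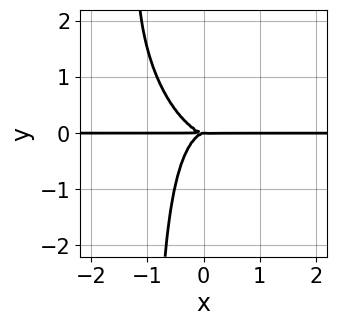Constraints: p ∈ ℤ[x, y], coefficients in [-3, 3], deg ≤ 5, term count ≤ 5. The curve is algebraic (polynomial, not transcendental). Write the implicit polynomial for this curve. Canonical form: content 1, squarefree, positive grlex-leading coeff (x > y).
3*x^3*y + 2*x^2*y^2 + 2*x*y^3 + 2*y^3

1. The degree is 4 — no degree-3 curve has this shape.
2. From the visible intercepts: it meets the y-axis at y = 0 (among the integer gridlines); every point of the x-axis in the box is on the curve.
3. Together with the visible shape, these determine p as stated.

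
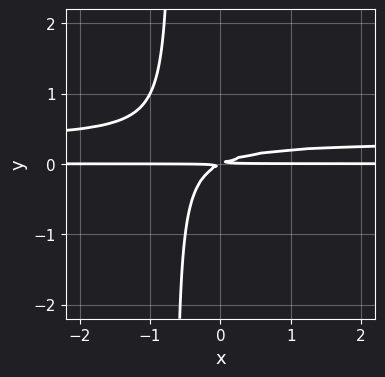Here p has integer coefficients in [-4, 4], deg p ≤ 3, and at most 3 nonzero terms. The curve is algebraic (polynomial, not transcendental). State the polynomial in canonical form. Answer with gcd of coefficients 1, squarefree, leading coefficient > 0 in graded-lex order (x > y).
3*x*y^2 - x*y + 2*y^2

(a) deg p = 3. A generic line meets the curve in up to 3 points.
(b) Observable constraints: every point of the x-axis in the box is on the curve.
(c) Fitting integer coefficients to these (and the overall shape) gives p.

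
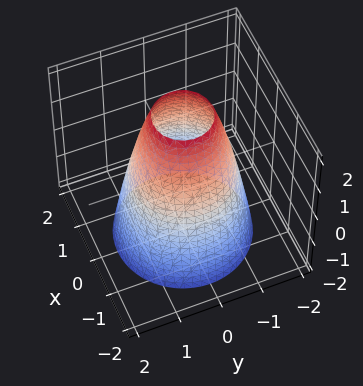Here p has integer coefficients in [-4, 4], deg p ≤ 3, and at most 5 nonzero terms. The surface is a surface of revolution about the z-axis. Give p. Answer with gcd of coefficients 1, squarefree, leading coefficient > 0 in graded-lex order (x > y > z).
2*x^2 + 2*y^2 + z - 3

(a) Degree: a generic line meets the surface in up to 2 points, so deg p = 2.
(b) Symmetries: rotational symmetry about the z-axis ⇒ p depends on x, y only through x² + y².
(c) Checking where it meets the axes: it misses every integer gridline on the z-axis; a circular section at z = 0 has radius between 1 and 2.
(d) Putting this together gives p.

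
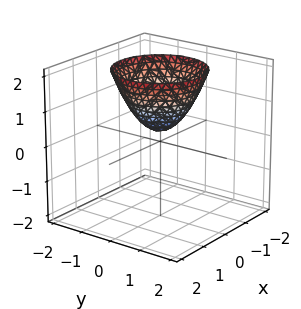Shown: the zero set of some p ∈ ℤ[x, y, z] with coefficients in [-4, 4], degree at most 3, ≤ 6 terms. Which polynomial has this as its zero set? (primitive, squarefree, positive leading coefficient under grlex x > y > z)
(a) The degree is 2 — a generic line meets the surface in up to 2 points.
(b) Symmetries: every cross-section ⟂ z is a circle, so x, y appear only via x² + y².
(c) From the visible intercepts: no x-intercept at any integer in the box; the surface avoids every integer y-axis point in the box; a circular section at z = 2 has radius between 1 and 2.
(d) Together with the visible shape, these determine p as stated.

3*x^2 + 3*y^2 - 3*z + 1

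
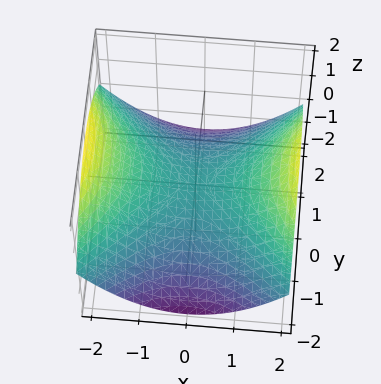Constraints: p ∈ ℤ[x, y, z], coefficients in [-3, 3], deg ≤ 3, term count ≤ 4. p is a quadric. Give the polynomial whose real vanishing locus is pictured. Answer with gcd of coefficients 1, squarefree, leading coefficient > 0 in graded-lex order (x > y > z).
The degree is 2 — a hyperbolic paraboloid; a quadric.
Symmetries: it's symmetric under y → −y, forcing even powers of y; it's symmetric under x → −x, forcing even powers of x.
Checking where it meets the axes: it meets the x-axis at x = 0 (among the integer gridlines); it meets the z-axis at z = 0 (among the integer gridlines); one y-axis crossing is at y = 0.
Solving for integer coefficients yields p as stated.

x^2 - y^2 - 3*z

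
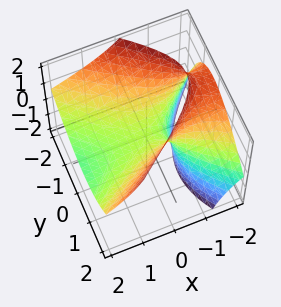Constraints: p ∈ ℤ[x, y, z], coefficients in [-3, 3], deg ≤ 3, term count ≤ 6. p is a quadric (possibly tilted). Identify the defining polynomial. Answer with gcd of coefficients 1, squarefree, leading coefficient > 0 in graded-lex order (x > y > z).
1. Degree: no degree-1 surface has this shape, so deg p = 2.
2. Reading off the gridlines: it crosses the y-axis at the gridline y = 0; one z-axis crossing is at z = 0; it meets the x-axis at x = 0 (among the integer gridlines).
3. These observations pin down the coefficients.

x^2 + 3*x*z - 2*y^2 - y*z + 3*z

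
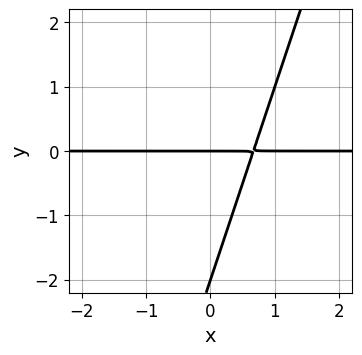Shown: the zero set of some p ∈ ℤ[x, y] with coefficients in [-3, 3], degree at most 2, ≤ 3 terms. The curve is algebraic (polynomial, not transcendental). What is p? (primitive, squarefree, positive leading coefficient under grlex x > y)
3*x*y - y^2 - 2*y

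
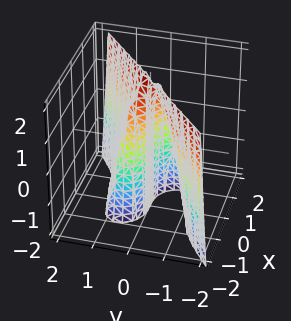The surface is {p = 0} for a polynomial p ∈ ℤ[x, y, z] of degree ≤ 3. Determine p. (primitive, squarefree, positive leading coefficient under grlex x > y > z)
2*x^3 - 3*y^3 - y*z + 2*y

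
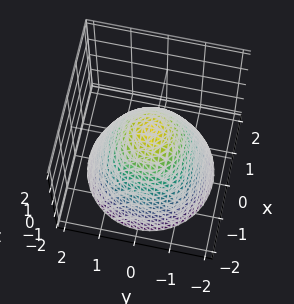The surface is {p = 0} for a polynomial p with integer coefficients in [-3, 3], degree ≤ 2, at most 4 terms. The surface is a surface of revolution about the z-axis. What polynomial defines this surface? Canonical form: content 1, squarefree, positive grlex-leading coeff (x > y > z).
First, degree: a generic line meets the surface in up to 2 points, so deg p = 2.
Next, symmetries: every cross-section ⟂ z is a circle, so x, y appear only via x² + y².
Then, checking where it meets the axes: it crosses the z-axis at the gridline z = 1; among the integer gridlines, it crosses the y-axis at y ∈ {-1, 1}; a circular section at z = 0 has radius exactly 1; among the integer gridlines, it crosses the x-axis at x ∈ {-1, 1}.
Finally, assembling these constraints gives the stated polynomial.

x^2 + y^2 + z - 1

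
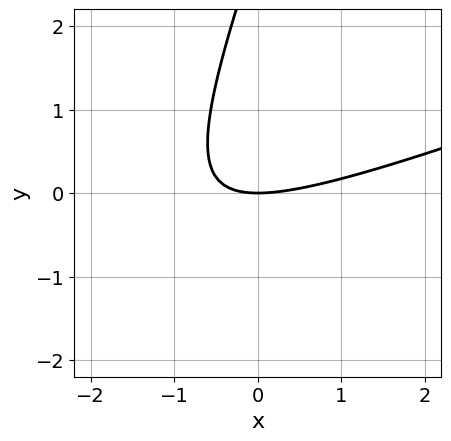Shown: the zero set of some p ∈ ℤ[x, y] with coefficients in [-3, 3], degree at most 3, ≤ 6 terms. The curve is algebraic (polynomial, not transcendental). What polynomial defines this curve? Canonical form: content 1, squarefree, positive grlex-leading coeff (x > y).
(a) deg p = 2. A generic line meets the curve in up to 2 points.
(b) Checking where it meets the axes: it meets the y-axis at y = 0 (among the integer gridlines); one x-axis crossing is at x = 0.
(c) These observations pin down the coefficients.

x^2 - 3*x*y + y^2 - 3*y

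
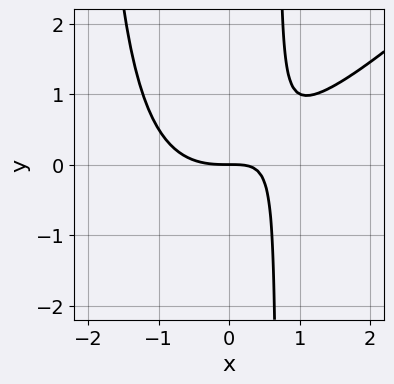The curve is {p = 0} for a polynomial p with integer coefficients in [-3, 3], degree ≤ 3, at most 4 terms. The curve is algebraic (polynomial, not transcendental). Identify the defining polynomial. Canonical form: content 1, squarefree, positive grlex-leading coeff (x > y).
First, degree: the shape is more complex than any degree-2 curve, so deg p = 3.
Then, against the integer gridlines: it meets the y-axis at y = 0 (among the integer gridlines); one x-axis crossing is at x = 0.
Finally, together with the visible shape, these determine p as stated.

2*x^3 - 2*x^2*y - 3*x*y + 3*y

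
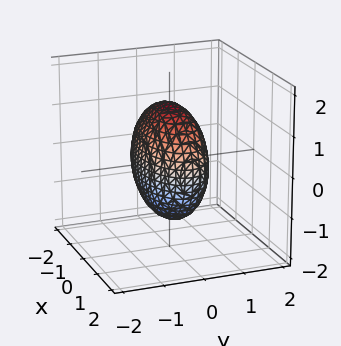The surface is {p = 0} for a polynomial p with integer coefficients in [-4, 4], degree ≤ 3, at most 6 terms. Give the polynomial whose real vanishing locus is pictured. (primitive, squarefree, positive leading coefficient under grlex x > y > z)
x^2 + 3*y^2 + z^2 - 2

(a) Degree: a closed, bounded, convex surface; a quadric, so deg p = 2.
(b) Symmetries: mirror symmetry y ↦ −y ⇒ only even powers of y; mirror symmetry x ↦ −x ⇒ only even powers of x; mirror symmetry z ↦ −z ⇒ only even powers of z.
(c) Solving for integer coefficients yields p as stated.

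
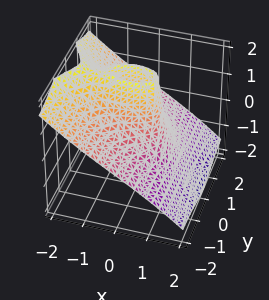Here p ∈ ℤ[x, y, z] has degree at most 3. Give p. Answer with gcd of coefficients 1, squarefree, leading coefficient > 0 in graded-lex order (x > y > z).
x^3 + x^2*z + 2*x*y^2 + 3*y^2*z - 1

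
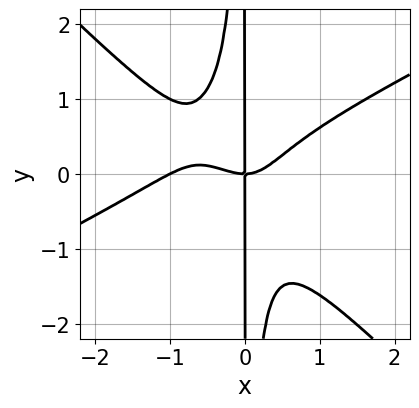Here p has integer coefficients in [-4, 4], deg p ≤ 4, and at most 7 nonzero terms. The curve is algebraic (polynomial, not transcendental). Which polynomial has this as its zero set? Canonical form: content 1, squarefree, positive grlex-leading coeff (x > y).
x^4 - x^3*y - 2*x^2*y^2 + x^3 - x*y

First, the degree is 4 — a generic line meets the curve in up to 4 points.
Next, observable constraints: among the integer gridlines, it crosses the x-axis at x ∈ {-1, 0}; the visible y-axis segment lies entirely on the curve.
Finally, solving for integer coefficients yields p as stated.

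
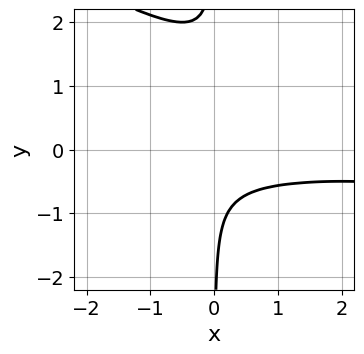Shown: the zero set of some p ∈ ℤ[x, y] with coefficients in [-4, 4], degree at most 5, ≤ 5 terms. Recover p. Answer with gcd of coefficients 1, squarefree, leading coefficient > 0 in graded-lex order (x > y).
The degree is 4 — the shape is more complex than any degree-3 curve.
Reading off the gridlines: the curve avoids every integer x-axis point in the box; the curve avoids every integer y-axis point in the box.
Fitting integer coefficients to these (and the overall shape) gives p.

x^2*y^2 + 2*x*y^3 - 3*x*y^2 + 1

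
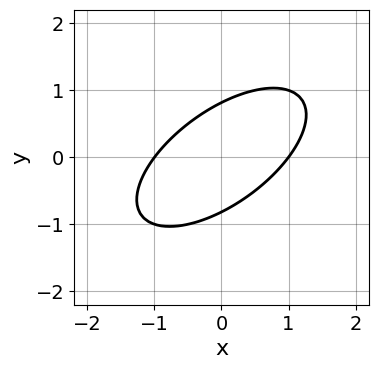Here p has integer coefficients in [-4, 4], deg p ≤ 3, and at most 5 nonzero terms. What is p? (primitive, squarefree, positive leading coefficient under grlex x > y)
2*x^2 - 3*x*y + 3*y^2 - 2

Degree: the shape is more complex than any degree-1 curve, so deg p = 2.
Against the integer gridlines: the x-axis gridline crossings are at x ∈ {-1, 1}.
Solving for integer coefficients yields p as stated.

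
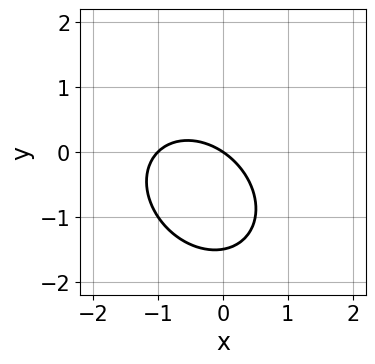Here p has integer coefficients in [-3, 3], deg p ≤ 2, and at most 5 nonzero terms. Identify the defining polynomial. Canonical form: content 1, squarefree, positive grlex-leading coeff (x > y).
deg p = 2.
From the visible intercepts: among the integer gridlines, it crosses the x-axis at x ∈ {-1, 0}; it crosses the y-axis at the gridline y = 0.
The integer polynomial consistent with all of this is the stated p.

2*x^2 + x*y + 2*y^2 + 2*x + 3*y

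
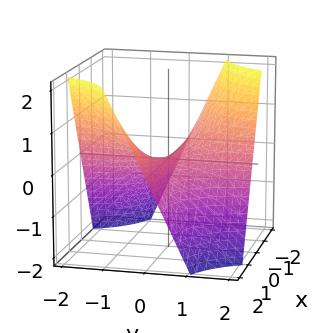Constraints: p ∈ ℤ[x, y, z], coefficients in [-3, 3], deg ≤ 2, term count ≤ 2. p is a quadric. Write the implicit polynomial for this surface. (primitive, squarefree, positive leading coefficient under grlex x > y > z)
deg p = 2. A hyperbolic paraboloid; a quadric.
From the axis intercepts and sections: every point of the x-axis in the box is on the surface; it meets the z-axis at z = 0 (among the integer gridlines).
The integer polynomial consistent with all of this is the stated p. Check: (0, -2, 0) on the y-axis lies on the surface, and p(0, -2, 0) = 0. ✓

x*y + z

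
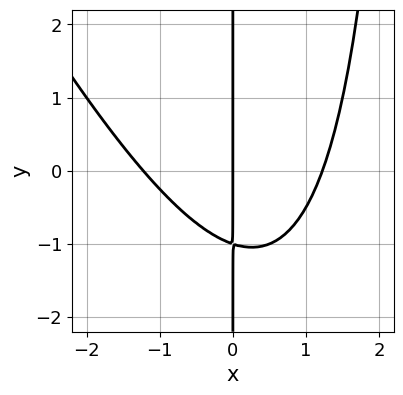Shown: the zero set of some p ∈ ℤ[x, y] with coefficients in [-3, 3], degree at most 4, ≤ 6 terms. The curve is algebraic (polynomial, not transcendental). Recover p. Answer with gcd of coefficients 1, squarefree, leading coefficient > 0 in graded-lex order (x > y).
2*x^3 + x^2*y - 3*x*y - 3*x

The degree is 3 — no degree-2 curve has this shape.
Reading off the gridlines: one x-axis crossing is at x = 0; the visible y-axis segment lies entirely on the curve.
Putting this together gives p.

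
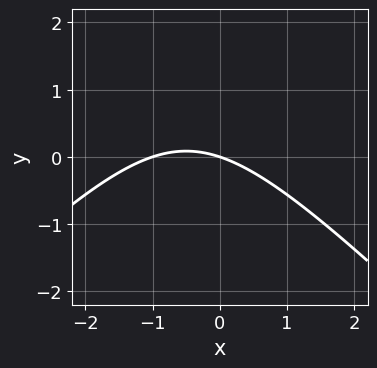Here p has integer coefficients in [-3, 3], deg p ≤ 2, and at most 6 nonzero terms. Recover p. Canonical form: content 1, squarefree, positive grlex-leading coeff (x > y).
deg p = 2. The shape is more complex than any degree-1 curve.
Checking where it meets the axes: the x-axis gridline crossings are at x ∈ {-1, 0}; it meets the y-axis at y = 0 (among the integer gridlines).
Fitting integer coefficients to these (and the overall shape) gives p.

x^2 - y^2 + x + 3*y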